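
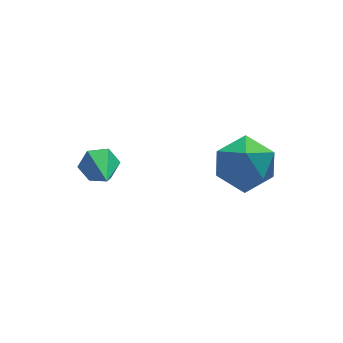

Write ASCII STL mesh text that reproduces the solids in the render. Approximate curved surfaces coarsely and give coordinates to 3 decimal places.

solid 
facet normal 0.121 0.909 -0.398
outer loop
vertex -2.949 4.246 -4.176
vertex -3.228 4.521 -3.633
vertex -2.566 4.423 -3.656
endloop
endfacet
facet normal 0.715 -0.625 -0.314
outer loop
vertex -2.949 4.246 -4.176
vertex -2.566 4.423 -3.656
vertex -3.412 3.139 -3.027
endloop
endfacet
facet normal 0.121 0.909 -0.398
outer loop
vertex -2.566 4.423 -3.656
vertex -3.228 4.521 -3.633
vertex -2.845 4.698 -3.112
endloop
endfacet
facet normal 0.799 -0.261 0.542
outer loop
vertex -2.566 4.423 -3.656
vertex -2.845 4.698 -3.112
vertex -3.412 3.139 -3.027
endloop
endfacet
facet normal 0.121 0.909 -0.398
outer loop
vertex -2.845 4.698 -3.112
vertex -3.228 4.521 -3.633
vertex -3.507 4.796 -3.089
endloop
endfacet
facet normal 0.041 0.040 0.998
outer loop
vertex -2.845 4.698 -3.112
vertex -3.507 4.796 -3.089
vertex -3.412 3.139 -3.027
endloop
endfacet
facet normal 0.121 0.909 -0.398
outer loop
vertex -3.507 4.796 -3.089
vertex -3.228 4.521 -3.633
vertex -3.891 4.619 -3.61
endloop
endfacet
facet normal -0.801 -0.024 0.598
outer loop
vertex -3.507 4.796 -3.089
vertex -3.891 4.619 -3.61
vertex -3.412 3.139 -3.027
endloop
endfacet
facet normal 0.121 0.909 -0.398
outer loop
vertex -3.891 4.619 -3.61
vertex -3.228 4.521 -3.633
vertex -3.611 4.344 -4.153
endloop
endfacet
facet normal -0.884 -0.388 -0.259
outer loop
vertex -3.891 4.619 -3.61
vertex -3.611 4.344 -4.153
vertex -3.412 3.139 -3.027
endloop
endfacet
facet normal 0.121 0.909 -0.398
outer loop
vertex -3.611 4.344 -4.153
vertex -3.228 4.521 -3.633
vertex -2.949 4.246 -4.176
endloop
endfacet
facet normal -0.127 -0.688 -0.714
outer loop
vertex -3.611 4.344 -4.153
vertex -2.949 4.246 -4.176
vertex -3.412 3.139 -3.027
endloop
endfacet
facet normal 0.394 0.017 0.919
outer loop
vertex 0.311 1.354 -0.267
vertex -0.061 0.41 -0.09
vertex 0.879 0.525 -0.495
endloop
endfacet
facet normal 0.784 0.408 0.468
outer loop
vertex 0.311 1.354 -0.267
vertex 0.879 0.525 -0.495
vertex 0.85 1.325 -1.144
endloop
endfacet
facet normal 0.361 0.913 0.192
outer loop
vertex 0.311 1.354 -0.267
vertex 0.85 1.325 -1.144
vertex -0.108 1.703 -1.141
endloop
endfacet
facet normal -0.290 0.833 0.472
outer loop
vertex 0.311 1.354 -0.267
vertex -0.108 1.703 -1.141
vertex -0.671 1.138 -0.49
endloop
endfacet
facet normal -0.271 0.279 0.921
outer loop
vertex 0.311 1.354 -0.267
vertex -0.671 1.138 -0.49
vertex -0.061 0.41 -0.09
endloop
endfacet
facet normal 0.998 -0.016 -0.064
outer loop
vertex 0.85 1.325 -1.144
vertex 0.879 0.525 -0.495
vertex 0.811 0.362 -1.51
endloop
endfacet
facet normal 0.366 -0.650 0.666
outer loop
vertex 0.879 0.525 -0.495
vertex -0.061 0.41 -0.09
vertex 0.248 -0.203 -0.859
endloop
endfacet
facet normal -0.708 -0.226 0.669
outer loop
vertex -0.061 0.41 -0.09
vertex -0.671 1.138 -0.49
vertex -0.71 0.175 -0.856
endloop
endfacet
facet normal -0.740 0.670 -0.058
outer loop
vertex -0.671 1.138 -0.49
vertex -0.108 1.703 -1.141
vertex -0.739 0.975 -1.505
endloop
endfacet
facet normal 0.314 0.800 -0.511
outer loop
vertex -0.108 1.703 -1.141
vertex 0.85 1.325 -1.144
vertex 0.201 1.09 -1.91
endloop
endfacet
facet normal 0.290 -0.833 -0.472
outer loop
vertex -0.171 0.146 -1.733
vertex 0.811 0.362 -1.51
vertex 0.248 -0.203 -0.859
endloop
endfacet
facet normal -0.361 -0.913 -0.192
outer loop
vertex -0.171 0.146 -1.733
vertex 0.248 -0.203 -0.859
vertex -0.71 0.175 -0.856
endloop
endfacet
facet normal -0.784 -0.408 -0.468
outer loop
vertex -0.171 0.146 -1.733
vertex -0.71 0.175 -0.856
vertex -0.739 0.975 -1.505
endloop
endfacet
facet normal -0.394 -0.017 -0.919
outer loop
vertex -0.171 0.146 -1.733
vertex -0.739 0.975 -1.505
vertex 0.201 1.09 -1.91
endloop
endfacet
facet normal 0.271 -0.279 -0.921
outer loop
vertex -0.171 0.146 -1.733
vertex 0.201 1.09 -1.91
vertex 0.811 0.362 -1.51
endloop
endfacet
facet normal 0.740 -0.670 0.058
outer loop
vertex 0.248 -0.203 -0.859
vertex 0.811 0.362 -1.51
vertex 0.879 0.525 -0.495
endloop
endfacet
facet normal -0.314 -0.800 0.511
outer loop
vertex -0.71 0.175 -0.856
vertex 0.248 -0.203 -0.859
vertex -0.061 0.41 -0.09
endloop
endfacet
facet normal -0.998 0.016 0.064
outer loop
vertex -0.739 0.975 -1.505
vertex -0.71 0.175 -0.856
vertex -0.671 1.138 -0.49
endloop
endfacet
facet normal -0.366 0.650 -0.666
outer loop
vertex 0.201 1.09 -1.91
vertex -0.739 0.975 -1.505
vertex -0.108 1.703 -1.141
endloop
endfacet
facet normal 0.708 0.226 -0.669
outer loop
vertex 0.811 0.362 -1.51
vertex 0.201 1.09 -1.91
vertex 0.85 1.325 -1.144
endloop
endfacet

endsolid


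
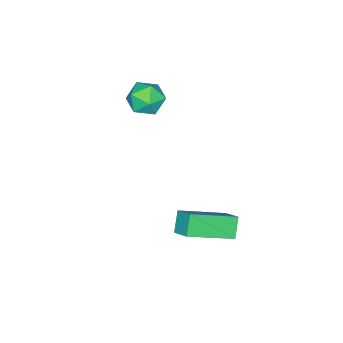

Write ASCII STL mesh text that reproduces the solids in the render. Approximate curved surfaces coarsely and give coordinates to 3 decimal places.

solid 
facet normal 0.046 0.747 0.663
outer loop
vertex 0.663 -1.039 2.849
vertex 0.852 -1.603 3.472
vertex 1.485 -1.237 3.015
endloop
endfacet
facet normal 0.232 0.973 0.012
outer loop
vertex 0.663 -1.039 2.849
vertex 1.485 -1.237 3.015
vertex 1.216 -1.163 2.199
endloop
endfacet
facet normal -0.314 0.847 -0.429
outer loop
vertex 0.663 -1.039 2.849
vertex 1.216 -1.163 2.199
vertex 0.417 -1.483 2.152
endloop
endfacet
facet normal -0.838 0.544 -0.051
outer loop
vertex 0.663 -1.039 2.849
vertex 0.417 -1.483 2.152
vertex 0.192 -1.756 2.939
endloop
endfacet
facet normal -0.615 0.482 0.623
outer loop
vertex 0.663 -1.039 2.849
vertex 0.192 -1.756 2.939
vertex 0.852 -1.603 3.472
endloop
endfacet
facet normal 0.787 0.581 -0.207
outer loop
vertex 1.216 -1.163 2.199
vertex 1.485 -1.237 3.015
vertex 1.748 -1.804 2.421
endloop
endfacet
facet normal 0.486 0.217 0.847
outer loop
vertex 1.485 -1.237 3.015
vertex 0.852 -1.603 3.472
vertex 1.523 -2.077 3.208
endloop
endfacet
facet normal -0.584 -0.213 0.784
outer loop
vertex 0.852 -1.603 3.472
vertex 0.192 -1.756 2.939
vertex 0.724 -2.397 3.161
endloop
endfacet
facet normal -0.944 -0.114 -0.309
outer loop
vertex 0.192 -1.756 2.939
vertex 0.417 -1.483 2.152
vertex 0.455 -2.323 2.345
endloop
endfacet
facet normal -0.097 0.376 -0.921
outer loop
vertex 0.417 -1.483 2.152
vertex 1.216 -1.163 2.199
vertex 1.088 -1.957 1.888
endloop
endfacet
facet normal 0.838 -0.544 0.051
outer loop
vertex 1.277 -2.521 2.511
vertex 1.748 -1.804 2.421
vertex 1.523 -2.077 3.208
endloop
endfacet
facet normal 0.314 -0.847 0.429
outer loop
vertex 1.277 -2.521 2.511
vertex 1.523 -2.077 3.208
vertex 0.724 -2.397 3.161
endloop
endfacet
facet normal -0.232 -0.973 -0.012
outer loop
vertex 1.277 -2.521 2.511
vertex 0.724 -2.397 3.161
vertex 0.455 -2.323 2.345
endloop
endfacet
facet normal -0.046 -0.747 -0.663
outer loop
vertex 1.277 -2.521 2.511
vertex 0.455 -2.323 2.345
vertex 1.088 -1.957 1.888
endloop
endfacet
facet normal 0.615 -0.482 -0.623
outer loop
vertex 1.277 -2.521 2.511
vertex 1.088 -1.957 1.888
vertex 1.748 -1.804 2.421
endloop
endfacet
facet normal 0.944 0.114 0.309
outer loop
vertex 1.523 -2.077 3.208
vertex 1.748 -1.804 2.421
vertex 1.485 -1.237 3.015
endloop
endfacet
facet normal 0.097 -0.376 0.921
outer loop
vertex 0.724 -2.397 3.161
vertex 1.523 -2.077 3.208
vertex 0.852 -1.603 3.472
endloop
endfacet
facet normal -0.787 -0.581 0.207
outer loop
vertex 0.455 -2.323 2.345
vertex 0.724 -2.397 3.161
vertex 0.192 -1.756 2.939
endloop
endfacet
facet normal -0.486 -0.217 -0.847
outer loop
vertex 1.088 -1.957 1.888
vertex 0.455 -2.323 2.345
vertex 0.417 -1.483 2.152
endloop
endfacet
facet normal 0.584 0.213 -0.784
outer loop
vertex 1.748 -1.804 2.421
vertex 1.088 -1.957 1.888
vertex 1.216 -1.163 2.199
endloop
endfacet
facet normal -0.616 -0.270 0.740
outer loop
vertex 4.084 2.457 0.475
vertex 2.532 3.608 -0.397
vertex 3.81 1.71 -0.025
endloop
endfacet
facet normal 0.732 -0.544 0.411
outer loop
vertex 4.408 1.972 -0.743
vertex 4.084 2.457 0.475
vertex 3.81 1.71 -0.025
endloop
endfacet
facet normal -0.616 -0.270 0.740
outer loop
vertex 3.81 1.71 -0.025
vertex 2.532 3.608 -0.397
vertex 2.259 2.861 -0.897
endloop
endfacet
facet normal -0.291 -0.795 -0.532
outer loop
vertex 2.259 2.861 -0.897
vertex 4.408 1.972 -0.743
vertex 3.81 1.71 -0.025
endloop
endfacet
facet normal 0.291 0.795 0.532
outer loop
vertex 4.084 2.457 0.475
vertex 3.13 3.87 -1.115
vertex 2.532 3.608 -0.397
endloop
endfacet
facet normal 0.732 -0.543 0.411
outer loop
vertex 4.681 2.719 -0.243
vertex 4.084 2.457 0.475
vertex 4.408 1.972 -0.743
endloop
endfacet
facet normal 0.291 0.795 0.532
outer loop
vertex 4.681 2.719 -0.243
vertex 3.13 3.87 -1.115
vertex 4.084 2.457 0.475
endloop
endfacet
facet normal -0.732 0.543 -0.412
outer loop
vertex 2.532 3.608 -0.397
vertex 3.13 3.87 -1.115
vertex 2.259 2.861 -0.897
endloop
endfacet
facet normal -0.291 -0.795 -0.532
outer loop
vertex 2.856 3.123 -1.615
vertex 4.408 1.972 -0.743
vertex 2.259 2.861 -0.897
endloop
endfacet
facet normal -0.732 0.543 -0.411
outer loop
vertex 2.259 2.861 -0.897
vertex 3.13 3.87 -1.115
vertex 2.856 3.123 -1.615
endloop
endfacet
facet normal 0.616 0.270 -0.740
outer loop
vertex 2.856 3.123 -1.615
vertex 4.681 2.719 -0.243
vertex 4.408 1.972 -0.743
endloop
endfacet
facet normal 0.616 0.269 -0.740
outer loop
vertex 3.13 3.87 -1.115
vertex 4.681 2.719 -0.243
vertex 2.856 3.123 -1.615
endloop
endfacet

endsolid


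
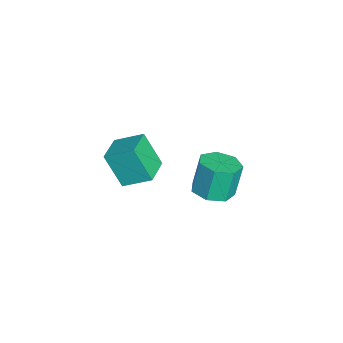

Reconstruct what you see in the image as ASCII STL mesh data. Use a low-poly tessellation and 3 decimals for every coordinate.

solid 
facet normal 0.216 -0.196 -0.956
outer loop
vertex -1.035 1.014 -0.949
vertex -1.897 1.262 -1.195
vertex -1.136 1.794 -1.132
endloop
endfacet
facet normal 0.968 0.169 0.184
outer loop
vertex -1.035 1.014 -0.949
vertex -1.136 1.794 -1.132
vertex -1.381 1.33 0.581
endloop
endfacet
facet normal 0.968 0.170 0.185
outer loop
vertex -1.381 1.33 0.581
vertex -1.136 1.794 -1.132
vertex -1.483 2.109 0.398
endloop
endfacet
facet normal -0.216 0.196 0.956
outer loop
vertex -1.381 1.33 0.581
vertex -1.483 2.109 0.398
vertex -2.243 1.578 0.335
endloop
endfacet
facet normal 0.217 -0.197 -0.956
outer loop
vertex -1.136 1.794 -1.132
vertex -1.897 1.262 -1.195
vertex -1.81 2.173 -1.363
endloop
endfacet
facet normal 0.505 0.861 -0.063
outer loop
vertex -1.136 1.794 -1.132
vertex -1.81 2.173 -1.363
vertex -1.483 2.109 0.398
endloop
endfacet
facet normal 0.505 0.861 -0.063
outer loop
vertex -1.483 2.109 0.398
vertex -1.81 2.173 -1.363
vertex -2.157 2.488 0.167
endloop
endfacet
facet normal -0.217 0.197 0.956
outer loop
vertex -1.483 2.109 0.398
vertex -2.157 2.488 0.167
vertex -2.243 1.578 0.335
endloop
endfacet
facet normal 0.216 -0.197 -0.956
outer loop
vertex -1.81 2.173 -1.363
vertex -1.897 1.262 -1.195
vertex -2.549 1.866 -1.467
endloop
endfacet
facet normal -0.338 0.904 -0.263
outer loop
vertex -1.81 2.173 -1.363
vertex -2.549 1.866 -1.467
vertex -2.157 2.488 0.167
endloop
endfacet
facet normal -0.337 0.904 -0.263
outer loop
vertex -2.157 2.488 0.167
vertex -2.549 1.866 -1.467
vertex -2.896 2.182 0.063
endloop
endfacet
facet normal -0.216 0.197 0.956
outer loop
vertex -2.157 2.488 0.167
vertex -2.896 2.182 0.063
vertex -2.243 1.578 0.335
endloop
endfacet
facet normal 0.216 -0.197 -0.956
outer loop
vertex -2.549 1.866 -1.467
vertex -1.897 1.262 -1.195
vertex -2.797 1.105 -1.366
endloop
endfacet
facet normal -0.927 0.267 -0.265
outer loop
vertex -2.549 1.866 -1.467
vertex -2.797 1.105 -1.366
vertex -2.896 2.182 0.063
endloop
endfacet
facet normal -0.927 0.267 -0.265
outer loop
vertex -2.896 2.182 0.063
vertex -2.797 1.105 -1.366
vertex -3.144 1.42 0.163
endloop
endfacet
facet normal -0.217 0.196 0.956
outer loop
vertex -2.896 2.182 0.063
vertex -3.144 1.42 0.163
vertex -2.243 1.578 0.335
endloop
endfacet
facet normal 0.216 -0.197 -0.956
outer loop
vertex -2.797 1.105 -1.366
vertex -1.897 1.262 -1.195
vertex -2.367 0.462 -1.136
endloop
endfacet
facet normal -0.818 -0.571 -0.068
outer loop
vertex -2.797 1.105 -1.366
vertex -2.367 0.462 -1.136
vertex -3.144 1.42 0.163
endloop
endfacet
facet normal -0.818 -0.572 -0.067
outer loop
vertex -3.144 1.42 0.163
vertex -2.367 0.462 -1.136
vertex -2.713 0.777 0.393
endloop
endfacet
facet normal -0.217 0.197 0.956
outer loop
vertex -3.144 1.42 0.163
vertex -2.713 0.777 0.393
vertex -2.243 1.578 0.335
endloop
endfacet
facet normal 0.217 -0.198 -0.956
outer loop
vertex -2.367 0.462 -1.136
vertex -1.897 1.262 -1.195
vertex -1.583 0.422 -0.95
endloop
endfacet
facet normal -0.093 -0.979 0.181
outer loop
vertex -2.367 0.462 -1.136
vertex -1.583 0.422 -0.95
vertex -2.713 0.777 0.393
endloop
endfacet
facet normal -0.093 -0.979 0.181
outer loop
vertex -2.713 0.777 0.393
vertex -1.583 0.422 -0.95
vertex -1.929 0.737 0.579
endloop
endfacet
facet normal -0.217 0.196 0.956
outer loop
vertex -2.713 0.777 0.393
vertex -1.929 0.737 0.579
vertex -2.243 1.578 0.335
endloop
endfacet
facet normal 0.216 -0.198 -0.956
outer loop
vertex -1.583 0.422 -0.95
vertex -1.897 1.262 -1.195
vertex -1.035 1.014 -0.949
endloop
endfacet
facet normal 0.701 -0.650 0.293
outer loop
vertex -1.583 0.422 -0.95
vertex -1.035 1.014 -0.949
vertex -1.929 0.737 0.579
endloop
endfacet
facet normal 0.702 -0.649 0.293
outer loop
vertex -1.929 0.737 0.579
vertex -1.035 1.014 -0.949
vertex -1.381 1.33 0.581
endloop
endfacet
facet normal -0.216 0.197 0.956
outer loop
vertex -1.929 0.737 0.579
vertex -1.381 1.33 0.581
vertex -2.243 1.578 0.335
endloop
endfacet
facet normal -0.955 0.258 -0.149
outer loop
vertex 0.335 -2.516 4.262
vertex 0.545 -1.38 4.879
vertex 0.744 -1.822 2.845
endloop
endfacet
facet normal -0.161 -0.867 -0.471
outer loop
vertex 1.995 -2.16 3.041
vertex 0.335 -2.516 4.262
vertex 0.744 -1.822 2.845
endloop
endfacet
facet normal -0.954 0.259 -0.150
outer loop
vertex 0.744 -1.822 2.845
vertex 0.545 -1.38 4.879
vertex 0.955 -0.686 3.463
endloop
endfacet
facet normal 0.251 0.426 -0.869
outer loop
vertex 0.955 -0.686 3.463
vertex 1.995 -2.16 3.041
vertex 0.744 -1.822 2.845
endloop
endfacet
facet normal -0.251 -0.426 0.869
outer loop
vertex 0.335 -2.516 4.262
vertex 1.796 -1.718 5.075
vertex 0.545 -1.38 4.879
endloop
endfacet
facet normal -0.161 -0.867 -0.472
outer loop
vertex 1.585 -2.854 4.457
vertex 0.335 -2.516 4.262
vertex 1.995 -2.16 3.041
endloop
endfacet
facet normal -0.251 -0.426 0.869
outer loop
vertex 1.585 -2.854 4.457
vertex 1.796 -1.718 5.075
vertex 0.335 -2.516 4.262
endloop
endfacet
facet normal 0.160 0.867 0.471
outer loop
vertex 0.545 -1.38 4.879
vertex 1.796 -1.718 5.075
vertex 0.955 -0.686 3.463
endloop
endfacet
facet normal 0.251 0.426 -0.869
outer loop
vertex 2.205 -1.024 3.658
vertex 1.995 -2.16 3.041
vertex 0.955 -0.686 3.463
endloop
endfacet
facet normal 0.161 0.867 0.471
outer loop
vertex 0.955 -0.686 3.463
vertex 1.796 -1.718 5.075
vertex 2.205 -1.024 3.658
endloop
endfacet
facet normal 0.954 -0.258 0.150
outer loop
vertex 2.205 -1.024 3.658
vertex 1.585 -2.854 4.457
vertex 1.995 -2.16 3.041
endloop
endfacet
facet normal 0.954 -0.258 0.149
outer loop
vertex 1.796 -1.718 5.075
vertex 1.585 -2.854 4.457
vertex 2.205 -1.024 3.658
endloop
endfacet

endsolid


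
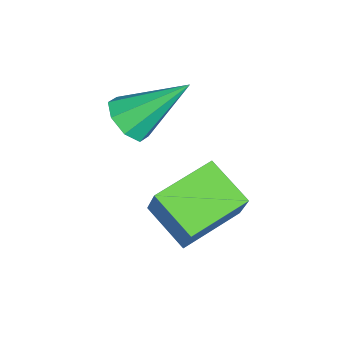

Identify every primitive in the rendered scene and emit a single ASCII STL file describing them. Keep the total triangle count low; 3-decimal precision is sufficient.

solid 
facet normal -0.565 -0.690 0.452
outer loop
vertex 2.252 -3.587 1.779
vertex 1.073 -2.397 2.121
vertex 1.655 -3.849 0.632
endloop
endfacet
facet normal 0.689 -0.696 -0.200
outer loop
vertex 2.447 -2.883 -0.001
vertex 2.252 -3.587 1.779
vertex 1.655 -3.849 0.632
endloop
endfacet
facet normal -0.565 -0.690 0.452
outer loop
vertex 1.655 -3.849 0.632
vertex 1.073 -2.397 2.121
vertex 0.476 -2.659 0.974
endloop
endfacet
facet normal -0.453 -0.199 -0.869
outer loop
vertex 0.476 -2.659 0.974
vertex 2.447 -2.883 -0.001
vertex 1.655 -3.849 0.632
endloop
endfacet
facet normal 0.453 0.199 0.869
outer loop
vertex 2.252 -3.587 1.779
vertex 1.865 -1.431 1.488
vertex 1.073 -2.397 2.121
endloop
endfacet
facet normal 0.689 -0.696 -0.200
outer loop
vertex 3.044 -2.621 1.146
vertex 2.252 -3.587 1.779
vertex 2.447 -2.883 -0.001
endloop
endfacet
facet normal 0.453 0.199 0.869
outer loop
vertex 3.044 -2.621 1.146
vertex 1.865 -1.431 1.488
vertex 2.252 -3.587 1.779
endloop
endfacet
facet normal -0.689 0.696 0.200
outer loop
vertex 1.073 -2.397 2.121
vertex 1.865 -1.431 1.488
vertex 0.476 -2.659 0.974
endloop
endfacet
facet normal -0.453 -0.199 -0.869
outer loop
vertex 1.268 -1.693 0.341
vertex 2.447 -2.883 -0.001
vertex 0.476 -2.659 0.974
endloop
endfacet
facet normal -0.689 0.696 0.200
outer loop
vertex 0.476 -2.659 0.974
vertex 1.865 -1.431 1.488
vertex 1.268 -1.693 0.341
endloop
endfacet
facet normal 0.565 0.690 -0.452
outer loop
vertex 1.268 -1.693 0.341
vertex 3.044 -2.621 1.146
vertex 2.447 -2.883 -0.001
endloop
endfacet
facet normal 0.565 0.690 -0.452
outer loop
vertex 1.865 -1.431 1.488
vertex 3.044 -2.621 1.146
vertex 1.268 -1.693 0.341
endloop
endfacet
facet normal 0.126 -0.739 -0.662
outer loop
vertex 0.954 -4.485 2.743
vertex 0.233 -4.51 2.634
vertex 0.788 -4.145 2.332
endloop
endfacet
facet normal 0.853 0.515 0.081
outer loop
vertex 0.954 -4.485 2.743
vertex 0.788 -4.145 2.332
vertex -0.013 -3.07 3.926
endloop
endfacet
facet normal 0.126 -0.739 -0.662
outer loop
vertex 0.788 -4.145 2.332
vertex 0.233 -4.51 2.634
vertex 0.297 -4.019 2.098
endloop
endfacet
facet normal 0.393 0.842 -0.370
outer loop
vertex 0.788 -4.145 2.332
vertex 0.297 -4.019 2.098
vertex -0.013 -3.07 3.926
endloop
endfacet
facet normal 0.126 -0.739 -0.662
outer loop
vertex 0.297 -4.019 2.098
vertex 0.233 -4.51 2.634
vertex -0.232 -4.181 2.178
endloop
endfacet
facet normal -0.322 0.817 -0.479
outer loop
vertex 0.297 -4.019 2.098
vertex -0.232 -4.181 2.178
vertex -0.013 -3.07 3.926
endloop
endfacet
facet normal 0.125 -0.739 -0.661
outer loop
vertex -0.232 -4.181 2.178
vertex 0.233 -4.51 2.634
vertex -0.489 -4.535 2.525
endloop
endfacet
facet normal -0.872 0.456 -0.181
outer loop
vertex -0.232 -4.181 2.178
vertex -0.489 -4.535 2.525
vertex -0.013 -3.07 3.926
endloop
endfacet
facet normal 0.126 -0.738 -0.663
outer loop
vertex -0.489 -4.535 2.525
vertex 0.233 -4.51 2.634
vertex -0.322 -4.876 2.936
endloop
endfacet
facet normal -0.935 -0.033 0.352
outer loop
vertex -0.489 -4.535 2.525
vertex -0.322 -4.876 2.936
vertex -0.013 -3.07 3.926
endloop
endfacet
facet normal 0.126 -0.738 -0.663
outer loop
vertex -0.322 -4.876 2.936
vertex 0.233 -4.51 2.634
vertex 0.169 -5.002 3.17
endloop
endfacet
facet normal -0.475 -0.359 0.803
outer loop
vertex -0.322 -4.876 2.936
vertex 0.169 -5.002 3.17
vertex -0.013 -3.07 3.926
endloop
endfacet
facet normal 0.127 -0.738 -0.662
outer loop
vertex 0.169 -5.002 3.17
vertex 0.233 -4.51 2.634
vertex 0.698 -4.84 3.091
endloop
endfacet
facet normal 0.239 -0.334 0.912
outer loop
vertex 0.169 -5.002 3.17
vertex 0.698 -4.84 3.091
vertex -0.013 -3.07 3.926
endloop
endfacet
facet normal 0.126 -0.739 -0.662
outer loop
vertex 0.698 -4.84 3.091
vertex 0.233 -4.51 2.634
vertex 0.954 -4.485 2.743
endloop
endfacet
facet normal 0.791 0.029 0.611
outer loop
vertex 0.698 -4.84 3.091
vertex 0.954 -4.485 2.743
vertex -0.013 -3.07 3.926
endloop
endfacet

endsolid


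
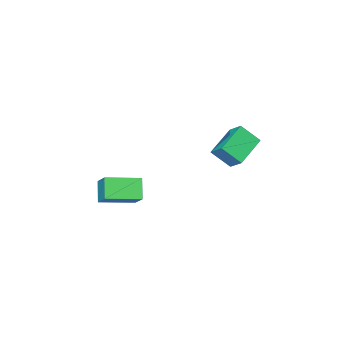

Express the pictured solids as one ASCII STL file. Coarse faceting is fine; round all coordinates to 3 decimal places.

solid 
facet normal -0.451 0.577 -0.681
outer loop
vertex -3.558 4.348 1.786
vertex -1.678 4.871 0.984
vertex -3.619 3.414 1.035
endloop
endfacet
facet normal -0.891 -0.248 0.381
outer loop
vertex -2.942 2.549 2.056
vertex -3.558 4.348 1.786
vertex -3.619 3.414 1.035
endloop
endfacet
facet normal -0.451 0.577 -0.681
outer loop
vertex -3.619 3.414 1.035
vertex -1.678 4.871 0.984
vertex -1.739 3.937 0.233
endloop
endfacet
facet normal -0.050 -0.778 -0.626
outer loop
vertex -1.739 3.937 0.233
vertex -2.942 2.549 2.056
vertex -3.619 3.414 1.035
endloop
endfacet
facet normal 0.050 0.778 0.626
outer loop
vertex -3.558 4.348 1.786
vertex -1.001 4.006 2.005
vertex -1.678 4.871 0.984
endloop
endfacet
facet normal -0.891 -0.248 0.381
outer loop
vertex -2.881 3.483 2.807
vertex -3.558 4.348 1.786
vertex -2.942 2.549 2.056
endloop
endfacet
facet normal 0.050 0.778 0.626
outer loop
vertex -2.881 3.483 2.807
vertex -1.001 4.006 2.005
vertex -3.558 4.348 1.786
endloop
endfacet
facet normal 0.891 0.248 -0.381
outer loop
vertex -1.678 4.871 0.984
vertex -1.001 4.006 2.005
vertex -1.739 3.937 0.233
endloop
endfacet
facet normal -0.050 -0.778 -0.626
outer loop
vertex -1.062 3.072 1.254
vertex -2.942 2.549 2.056
vertex -1.739 3.937 0.233
endloop
endfacet
facet normal 0.891 0.248 -0.381
outer loop
vertex -1.739 3.937 0.233
vertex -1.001 4.006 2.005
vertex -1.062 3.072 1.254
endloop
endfacet
facet normal 0.451 -0.577 0.681
outer loop
vertex -1.062 3.072 1.254
vertex -2.881 3.483 2.807
vertex -2.942 2.549 2.056
endloop
endfacet
facet normal 0.451 -0.577 0.681
outer loop
vertex -1.001 4.006 2.005
vertex -2.881 3.483 2.807
vertex -1.062 3.072 1.254
endloop
endfacet
facet normal -0.867 0.474 -0.154
outer loop
vertex 3.04 2.193 0.473
vertex 3.623 2.916 -0.588
vertex 2.599 1.055 -0.547
endloop
endfacet
facet normal -0.414 -0.514 0.752
outer loop
vertex 4.377 0.084 -0.232
vertex 3.04 2.193 0.473
vertex 2.599 1.055 -0.547
endloop
endfacet
facet normal -0.867 0.474 -0.153
outer loop
vertex 2.599 1.055 -0.547
vertex 3.623 2.916 -0.588
vertex 3.182 1.779 -1.607
endloop
endfacet
facet normal -0.277 -0.716 -0.641
outer loop
vertex 3.182 1.779 -1.607
vertex 4.377 0.084 -0.232
vertex 2.599 1.055 -0.547
endloop
endfacet
facet normal 0.278 0.716 0.640
outer loop
vertex 3.04 2.193 0.473
vertex 5.401 1.945 -0.273
vertex 3.623 2.916 -0.588
endloop
endfacet
facet normal -0.413 -0.513 0.752
outer loop
vertex 4.818 1.221 0.787
vertex 3.04 2.193 0.473
vertex 4.377 0.084 -0.232
endloop
endfacet
facet normal 0.278 0.715 0.641
outer loop
vertex 4.818 1.221 0.787
vertex 5.401 1.945 -0.273
vertex 3.04 2.193 0.473
endloop
endfacet
facet normal 0.414 0.513 -0.752
outer loop
vertex 3.623 2.916 -0.588
vertex 5.401 1.945 -0.273
vertex 3.182 1.779 -1.607
endloop
endfacet
facet normal -0.278 -0.716 -0.641
outer loop
vertex 4.96 0.807 -1.293
vertex 4.377 0.084 -0.232
vertex 3.182 1.779 -1.607
endloop
endfacet
facet normal 0.414 0.514 -0.752
outer loop
vertex 3.182 1.779 -1.607
vertex 5.401 1.945 -0.273
vertex 4.96 0.807 -1.293
endloop
endfacet
facet normal 0.867 -0.474 0.154
outer loop
vertex 4.96 0.807 -1.293
vertex 4.818 1.221 0.787
vertex 4.377 0.084 -0.232
endloop
endfacet
facet normal 0.867 -0.474 0.153
outer loop
vertex 5.401 1.945 -0.273
vertex 4.818 1.221 0.787
vertex 4.96 0.807 -1.293
endloop
endfacet

endsolid


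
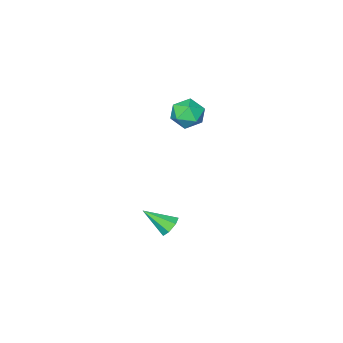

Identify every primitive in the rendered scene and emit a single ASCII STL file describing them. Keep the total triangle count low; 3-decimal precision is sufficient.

solid 
facet normal -0.535 0.619 -0.574
outer loop
vertex 3.365 1.099 -4.717
vertex 3.122 1.412 -4.153
vertex 3.687 1.562 -4.518
endloop
endfacet
facet normal 0.792 -0.331 -0.512
outer loop
vertex 3.365 1.099 -4.717
vertex 3.687 1.562 -4.518
vertex 4.058 0.328 -3.147
endloop
endfacet
facet normal -0.536 0.619 -0.575
outer loop
vertex 3.687 1.562 -4.518
vertex 3.122 1.412 -4.153
vertex 3.583 1.913 -4.043
endloop
endfacet
facet normal 0.958 0.286 -0.002
outer loop
vertex 3.687 1.562 -4.518
vertex 3.583 1.913 -4.043
vertex 4.058 0.328 -3.147
endloop
endfacet
facet normal -0.535 0.619 -0.575
outer loop
vertex 3.583 1.913 -4.043
vertex 3.122 1.412 -4.153
vertex 3.131 1.886 -3.651
endloop
endfacet
facet normal 0.537 0.531 0.655
outer loop
vertex 3.583 1.913 -4.043
vertex 3.131 1.886 -3.651
vertex 4.058 0.328 -3.147
endloop
endfacet
facet normal -0.535 0.619 -0.575
outer loop
vertex 3.131 1.886 -3.651
vertex 3.122 1.412 -4.153
vertex 2.672 1.502 -3.637
endloop
endfacet
facet normal -0.154 0.220 0.963
outer loop
vertex 3.131 1.886 -3.651
vertex 2.672 1.502 -3.637
vertex 4.058 0.328 -3.147
endloop
endfacet
facet normal -0.535 0.619 -0.575
outer loop
vertex 2.672 1.502 -3.637
vertex 3.122 1.412 -4.153
vertex 2.551 1.05 -4.011
endloop
endfacet
facet normal -0.594 -0.413 0.691
outer loop
vertex 2.672 1.502 -3.637
vertex 2.551 1.05 -4.011
vertex 4.058 0.328 -3.147
endloop
endfacet
facet normal -0.535 0.619 -0.574
outer loop
vertex 2.551 1.05 -4.011
vertex 3.122 1.412 -4.153
vertex 2.86 0.871 -4.492
endloop
endfacet
facet normal -0.451 -0.891 0.042
outer loop
vertex 2.551 1.05 -4.011
vertex 2.86 0.871 -4.492
vertex 4.058 0.328 -3.147
endloop
endfacet
facet normal -0.535 0.619 -0.574
outer loop
vertex 2.86 0.871 -4.492
vertex 3.122 1.412 -4.153
vertex 3.365 1.099 -4.717
endloop
endfacet
facet normal 0.166 -0.854 -0.493
outer loop
vertex 2.86 0.871 -4.492
vertex 3.365 1.099 -4.717
vertex 4.058 0.328 -3.147
endloop
endfacet
facet normal -0.889 -0.035 0.457
outer loop
vertex 0.45 0.749 3.32
vertex 0.22 -0.079 2.81
vertex 0.678 -0.149 3.695
endloop
endfacet
facet normal -0.398 0.266 0.878
outer loop
vertex 0.45 0.749 3.32
vertex 0.678 -0.149 3.695
vertex 1.333 0.603 3.764
endloop
endfacet
facet normal -0.132 0.834 0.536
outer loop
vertex 0.45 0.749 3.32
vertex 1.333 0.603 3.764
vertex 1.279 1.137 2.921
endloop
endfacet
facet normal -0.459 0.883 -0.096
outer loop
vertex 0.45 0.749 3.32
vertex 1.279 1.137 2.921
vertex 0.591 0.715 2.332
endloop
endfacet
facet normal -0.927 0.346 -0.144
outer loop
vertex 0.45 0.749 3.32
vertex 0.591 0.715 2.332
vertex 0.22 -0.079 2.81
endloop
endfacet
facet normal 0.132 -0.204 0.970
outer loop
vertex 1.333 0.603 3.764
vertex 0.678 -0.149 3.695
vertex 1.649 -0.315 3.528
endloop
endfacet
facet normal -0.663 -0.690 0.289
outer loop
vertex 0.678 -0.149 3.695
vertex 0.22 -0.079 2.81
vertex 0.961 -0.737 2.939
endloop
endfacet
facet normal -0.725 -0.074 -0.685
outer loop
vertex 0.22 -0.079 2.81
vertex 0.591 0.715 2.332
vertex 0.907 -0.203 2.096
endloop
endfacet
facet normal 0.032 0.795 -0.606
outer loop
vertex 0.591 0.715 2.332
vertex 1.279 1.137 2.921
vertex 1.562 0.549 2.165
endloop
endfacet
facet normal 0.562 0.715 0.417
outer loop
vertex 1.279 1.137 2.921
vertex 1.333 0.603 3.764
vertex 2.02 0.479 3.05
endloop
endfacet
facet normal 0.459 -0.883 0.096
outer loop
vertex 1.79 -0.349 2.54
vertex 1.649 -0.315 3.528
vertex 0.961 -0.737 2.939
endloop
endfacet
facet normal 0.132 -0.834 -0.536
outer loop
vertex 1.79 -0.349 2.54
vertex 0.961 -0.737 2.939
vertex 0.907 -0.203 2.096
endloop
endfacet
facet normal 0.398 -0.266 -0.878
outer loop
vertex 1.79 -0.349 2.54
vertex 0.907 -0.203 2.096
vertex 1.562 0.549 2.165
endloop
endfacet
facet normal 0.889 0.035 -0.457
outer loop
vertex 1.79 -0.349 2.54
vertex 1.562 0.549 2.165
vertex 2.02 0.479 3.05
endloop
endfacet
facet normal 0.927 -0.346 0.144
outer loop
vertex 1.79 -0.349 2.54
vertex 2.02 0.479 3.05
vertex 1.649 -0.315 3.528
endloop
endfacet
facet normal -0.032 -0.795 0.606
outer loop
vertex 0.961 -0.737 2.939
vertex 1.649 -0.315 3.528
vertex 0.678 -0.149 3.695
endloop
endfacet
facet normal -0.562 -0.715 -0.417
outer loop
vertex 0.907 -0.203 2.096
vertex 0.961 -0.737 2.939
vertex 0.22 -0.079 2.81
endloop
endfacet
facet normal -0.132 0.204 -0.970
outer loop
vertex 1.562 0.549 2.165
vertex 0.907 -0.203 2.096
vertex 0.591 0.715 2.332
endloop
endfacet
facet normal 0.663 0.690 -0.289
outer loop
vertex 2.02 0.479 3.05
vertex 1.562 0.549 2.165
vertex 1.279 1.137 2.921
endloop
endfacet
facet normal 0.725 0.074 0.685
outer loop
vertex 1.649 -0.315 3.528
vertex 2.02 0.479 3.05
vertex 1.333 0.603 3.764
endloop
endfacet

endsolid


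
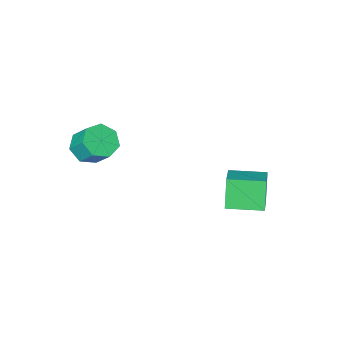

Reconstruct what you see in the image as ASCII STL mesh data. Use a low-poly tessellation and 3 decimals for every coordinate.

solid 
facet normal 0.102 -0.663 -0.741
outer loop
vertex 3.55 -2.649 0.673
vertex 3.109 -1.978 0.012
vertex 4.116 -2.088 0.249
endloop
endfacet
facet normal 0.772 -0.417 0.479
outer loop
vertex 3.55 -2.649 0.673
vertex 4.116 -2.088 0.249
vertex 3.391 -1.614 1.829
endloop
endfacet
facet normal 0.772 -0.417 0.479
outer loop
vertex 3.391 -1.614 1.829
vertex 4.116 -2.088 0.249
vertex 3.957 -1.053 1.405
endloop
endfacet
facet normal -0.102 0.663 0.742
outer loop
vertex 3.391 -1.614 1.829
vertex 3.957 -1.053 1.405
vertex 2.951 -0.942 1.168
endloop
endfacet
facet normal 0.102 -0.664 -0.741
outer loop
vertex 4.116 -2.088 0.249
vertex 3.109 -1.978 0.012
vertex 3.924 -1.445 -0.354
endloop
endfacet
facet normal 0.972 0.226 -0.069
outer loop
vertex 4.116 -2.088 0.249
vertex 3.924 -1.445 -0.354
vertex 3.957 -1.053 1.405
endloop
endfacet
facet normal 0.972 0.224 -0.068
outer loop
vertex 3.957 -1.053 1.405
vertex 3.924 -1.445 -0.354
vertex 3.766 -0.409 0.802
endloop
endfacet
facet normal -0.101 0.664 0.741
outer loop
vertex 3.957 -1.053 1.405
vertex 3.766 -0.409 0.802
vertex 2.951 -0.942 1.168
endloop
endfacet
facet normal 0.101 -0.663 -0.741
outer loop
vertex 3.924 -1.445 -0.354
vertex 3.109 -1.978 0.012
vertex 3.119 -1.202 -0.681
endloop
endfacet
facet normal 0.440 0.698 -0.565
outer loop
vertex 3.924 -1.445 -0.354
vertex 3.119 -1.202 -0.681
vertex 3.766 -0.409 0.802
endloop
endfacet
facet normal 0.439 0.699 -0.565
outer loop
vertex 3.766 -0.409 0.802
vertex 3.119 -1.202 -0.681
vertex 2.96 -0.167 0.475
endloop
endfacet
facet normal -0.101 0.664 0.741
outer loop
vertex 3.766 -0.409 0.802
vertex 2.96 -0.167 0.475
vertex 2.951 -0.942 1.168
endloop
endfacet
facet normal 0.102 -0.663 -0.741
outer loop
vertex 3.119 -1.202 -0.681
vertex 3.109 -1.978 0.012
vertex 2.306 -1.544 -0.487
endloop
endfacet
facet normal -0.423 0.645 -0.636
outer loop
vertex 3.119 -1.202 -0.681
vertex 2.306 -1.544 -0.487
vertex 2.96 -0.167 0.475
endloop
endfacet
facet normal -0.424 0.645 -0.635
outer loop
vertex 2.96 -0.167 0.475
vertex 2.306 -1.544 -0.487
vertex 2.148 -0.509 0.67
endloop
endfacet
facet normal -0.102 0.664 0.741
outer loop
vertex 2.96 -0.167 0.475
vertex 2.148 -0.509 0.67
vertex 2.951 -0.942 1.168
endloop
endfacet
facet normal 0.102 -0.664 -0.741
outer loop
vertex 2.306 -1.544 -0.487
vertex 3.109 -1.978 0.012
vertex 2.098 -2.212 0.083
endloop
endfacet
facet normal -0.968 0.107 -0.228
outer loop
vertex 2.306 -1.544 -0.487
vertex 2.098 -2.212 0.083
vertex 2.148 -0.509 0.67
endloop
endfacet
facet normal -0.968 0.107 -0.228
outer loop
vertex 2.148 -0.509 0.67
vertex 2.098 -2.212 0.083
vertex 1.94 -1.177 1.24
endloop
endfacet
facet normal -0.102 0.664 0.741
outer loop
vertex 2.148 -0.509 0.67
vertex 1.94 -1.177 1.24
vertex 2.951 -0.942 1.168
endloop
endfacet
facet normal 0.101 -0.663 -0.741
outer loop
vertex 2.098 -2.212 0.083
vertex 3.109 -1.978 0.012
vertex 2.652 -2.704 0.599
endloop
endfacet
facet normal -0.783 -0.513 0.352
outer loop
vertex 2.098 -2.212 0.083
vertex 2.652 -2.704 0.599
vertex 1.94 -1.177 1.24
endloop
endfacet
facet normal -0.783 -0.513 0.352
outer loop
vertex 1.94 -1.177 1.24
vertex 2.652 -2.704 0.599
vertex 2.494 -1.669 1.756
endloop
endfacet
facet normal -0.101 0.663 0.741
outer loop
vertex 1.94 -1.177 1.24
vertex 2.494 -1.669 1.756
vertex 2.951 -0.942 1.168
endloop
endfacet
facet normal 0.102 -0.663 -0.741
outer loop
vertex 2.652 -2.704 0.599
vertex 3.109 -1.978 0.012
vertex 3.55 -2.649 0.673
endloop
endfacet
facet normal -0.009 -0.746 0.666
outer loop
vertex 2.652 -2.704 0.599
vertex 3.55 -2.649 0.673
vertex 2.494 -1.669 1.756
endloop
endfacet
facet normal -0.009 -0.746 0.666
outer loop
vertex 2.494 -1.669 1.756
vertex 3.55 -2.649 0.673
vertex 3.391 -1.614 1.829
endloop
endfacet
facet normal -0.101 0.663 0.742
outer loop
vertex 2.494 -1.669 1.756
vertex 3.391 -1.614 1.829
vertex 2.951 -0.942 1.168
endloop
endfacet
facet normal -0.568 -0.704 -0.426
outer loop
vertex -2.679 1.982 -1.833
vertex -4.209 3.224 -1.845
vertex -2.185 2.575 -3.47
endloop
endfacet
facet normal 0.776 -0.630 0.006
outer loop
vertex -1.151 3.856 -2.695
vertex -2.679 1.982 -1.833
vertex -2.185 2.575 -3.47
endloop
endfacet
facet normal -0.568 -0.704 -0.426
outer loop
vertex -2.185 2.575 -3.47
vertex -4.209 3.224 -1.845
vertex -3.715 3.816 -3.483
endloop
endfacet
facet normal 0.273 0.327 -0.905
outer loop
vertex -3.715 3.816 -3.483
vertex -1.151 3.856 -2.695
vertex -2.185 2.575 -3.47
endloop
endfacet
facet normal -0.273 -0.327 0.905
outer loop
vertex -2.679 1.982 -1.833
vertex -3.175 4.505 -1.07
vertex -4.209 3.224 -1.845
endloop
endfacet
facet normal 0.776 -0.630 0.006
outer loop
vertex -1.645 3.264 -1.057
vertex -2.679 1.982 -1.833
vertex -1.151 3.856 -2.695
endloop
endfacet
facet normal -0.273 -0.327 0.905
outer loop
vertex -1.645 3.264 -1.057
vertex -3.175 4.505 -1.07
vertex -2.679 1.982 -1.833
endloop
endfacet
facet normal -0.776 0.630 -0.006
outer loop
vertex -4.209 3.224 -1.845
vertex -3.175 4.505 -1.07
vertex -3.715 3.816 -3.483
endloop
endfacet
facet normal 0.273 0.327 -0.905
outer loop
vertex -2.681 5.098 -2.707
vertex -1.151 3.856 -2.695
vertex -3.715 3.816 -3.483
endloop
endfacet
facet normal -0.777 0.630 -0.006
outer loop
vertex -3.715 3.816 -3.483
vertex -3.175 4.505 -1.07
vertex -2.681 5.098 -2.707
endloop
endfacet
facet normal 0.568 0.704 0.426
outer loop
vertex -2.681 5.098 -2.707
vertex -1.645 3.264 -1.057
vertex -1.151 3.856 -2.695
endloop
endfacet
facet normal 0.568 0.704 0.426
outer loop
vertex -3.175 4.505 -1.07
vertex -1.645 3.264 -1.057
vertex -2.681 5.098 -2.707
endloop
endfacet

endsolid


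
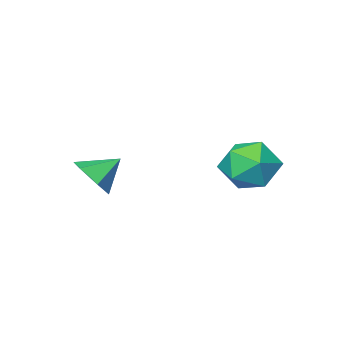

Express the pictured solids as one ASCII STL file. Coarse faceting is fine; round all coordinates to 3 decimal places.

solid 
facet normal 0.772 -0.217 -0.598
outer loop
vertex 1.202 -1.078 0.758
vertex 0.579 -1.319 0.041
vertex 0.9 -0.397 0.121
endloop
endfacet
facet normal 0.067 0.697 0.714
outer loop
vertex 1.202 -1.078 0.758
vertex 0.9 -0.397 0.121
vertex -0.479 -1.021 0.859
endloop
endfacet
facet normal 0.772 -0.217 -0.597
outer loop
vertex 0.9 -0.397 0.121
vertex 0.579 -1.319 0.041
vertex 0.278 -0.638 -0.596
endloop
endfacet
facet normal -0.396 0.917 0.035
outer loop
vertex 0.9 -0.397 0.121
vertex 0.278 -0.638 -0.596
vertex -0.479 -1.021 0.859
endloop
endfacet
facet normal 0.772 -0.218 -0.597
outer loop
vertex 0.278 -0.638 -0.596
vertex 0.579 -1.319 0.041
vertex -0.044 -1.561 -0.676
endloop
endfacet
facet normal -0.869 0.335 -0.364
outer loop
vertex 0.278 -0.638 -0.596
vertex -0.044 -1.561 -0.676
vertex -0.479 -1.021 0.859
endloop
endfacet
facet normal 0.772 -0.218 -0.597
outer loop
vertex -0.044 -1.561 -0.676
vertex 0.579 -1.319 0.041
vertex 0.257 -2.241 -0.039
endloop
endfacet
facet normal -0.879 -0.468 -0.084
outer loop
vertex -0.044 -1.561 -0.676
vertex 0.257 -2.241 -0.039
vertex -0.479 -1.021 0.859
endloop
endfacet
facet normal 0.772 -0.218 -0.597
outer loop
vertex 0.257 -2.241 -0.039
vertex 0.579 -1.319 0.041
vertex 0.88 -2.0 0.678
endloop
endfacet
facet normal -0.417 -0.688 0.594
outer loop
vertex 0.257 -2.241 -0.039
vertex 0.88 -2.0 0.678
vertex -0.479 -1.021 0.859
endloop
endfacet
facet normal 0.772 -0.218 -0.597
outer loop
vertex 0.88 -2.0 0.678
vertex 0.579 -1.319 0.041
vertex 1.202 -1.078 0.758
endloop
endfacet
facet normal 0.056 -0.106 0.993
outer loop
vertex 0.88 -2.0 0.678
vertex 1.202 -1.078 0.758
vertex -0.479 -1.021 0.859
endloop
endfacet
facet normal -0.809 0.219 0.545
outer loop
vertex -4.472 3.252 1.104
vertex -4.721 2.042 1.221
vertex -4.003 2.612 2.058
endloop
endfacet
facet normal -0.304 0.715 0.629
outer loop
vertex -4.472 3.252 1.104
vertex -4.003 2.612 2.058
vertex -3.298 3.438 1.459
endloop
endfacet
facet normal -0.153 0.988 -0.012
outer loop
vertex -4.472 3.252 1.104
vertex -3.298 3.438 1.459
vertex -3.579 3.38 0.252
endloop
endfacet
facet normal -0.566 0.661 -0.494
outer loop
vertex -4.472 3.252 1.104
vertex -3.579 3.38 0.252
vertex -4.459 2.517 0.105
endloop
endfacet
facet normal -0.971 0.185 -0.149
outer loop
vertex -4.472 3.252 1.104
vertex -4.459 2.517 0.105
vertex -4.721 2.042 1.221
endloop
endfacet
facet normal 0.284 0.392 0.875
outer loop
vertex -3.298 3.438 1.459
vertex -4.003 2.612 2.058
vertex -2.821 2.343 1.795
endloop
endfacet
facet normal -0.535 -0.410 0.738
outer loop
vertex -4.003 2.612 2.058
vertex -4.721 2.042 1.221
vertex -3.701 1.48 1.648
endloop
endfacet
facet normal -0.797 -0.465 -0.385
outer loop
vertex -4.721 2.042 1.221
vertex -4.459 2.517 0.105
vertex -3.982 1.422 0.441
endloop
endfacet
facet normal -0.141 0.304 -0.942
outer loop
vertex -4.459 2.517 0.105
vertex -3.579 3.38 0.252
vertex -3.277 2.248 -0.158
endloop
endfacet
facet normal 0.528 0.834 -0.163
outer loop
vertex -3.579 3.38 0.252
vertex -3.298 3.438 1.459
vertex -2.559 2.818 0.679
endloop
endfacet
facet normal 0.566 -0.661 0.494
outer loop
vertex -2.808 1.608 0.796
vertex -2.821 2.343 1.795
vertex -3.701 1.48 1.648
endloop
endfacet
facet normal 0.153 -0.988 0.012
outer loop
vertex -2.808 1.608 0.796
vertex -3.701 1.48 1.648
vertex -3.982 1.422 0.441
endloop
endfacet
facet normal 0.304 -0.715 -0.629
outer loop
vertex -2.808 1.608 0.796
vertex -3.982 1.422 0.441
vertex -3.277 2.248 -0.158
endloop
endfacet
facet normal 0.809 -0.219 -0.545
outer loop
vertex -2.808 1.608 0.796
vertex -3.277 2.248 -0.158
vertex -2.559 2.818 0.679
endloop
endfacet
facet normal 0.971 -0.185 0.149
outer loop
vertex -2.808 1.608 0.796
vertex -2.559 2.818 0.679
vertex -2.821 2.343 1.795
endloop
endfacet
facet normal 0.141 -0.304 0.942
outer loop
vertex -3.701 1.48 1.648
vertex -2.821 2.343 1.795
vertex -4.003 2.612 2.058
endloop
endfacet
facet normal -0.528 -0.834 0.163
outer loop
vertex -3.982 1.422 0.441
vertex -3.701 1.48 1.648
vertex -4.721 2.042 1.221
endloop
endfacet
facet normal -0.284 -0.392 -0.875
outer loop
vertex -3.277 2.248 -0.158
vertex -3.982 1.422 0.441
vertex -4.459 2.517 0.105
endloop
endfacet
facet normal 0.535 0.410 -0.738
outer loop
vertex -2.559 2.818 0.679
vertex -3.277 2.248 -0.158
vertex -3.579 3.38 0.252
endloop
endfacet
facet normal 0.797 0.465 0.385
outer loop
vertex -2.821 2.343 1.795
vertex -2.559 2.818 0.679
vertex -3.298 3.438 1.459
endloop
endfacet

endsolid


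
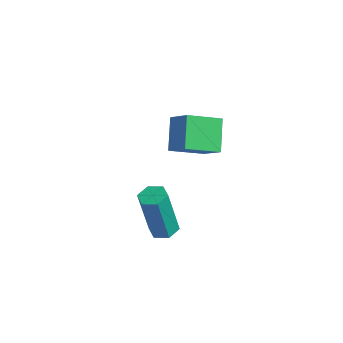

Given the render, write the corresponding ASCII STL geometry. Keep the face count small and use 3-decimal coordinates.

solid 
facet normal 0.188 0.082 -0.979
outer loop
vertex -0.197 -3.606 -4.754
vertex -0.72 -3.873 -4.877
vertex -0.693 -3.276 -4.822
endloop
endfacet
facet normal 0.529 0.831 0.172
outer loop
vertex -0.197 -3.606 -4.754
vertex -0.693 -3.276 -4.822
vertex -0.597 -3.78 -2.679
endloop
endfacet
facet normal 0.528 0.832 0.172
outer loop
vertex -0.597 -3.78 -2.679
vertex -0.693 -3.276 -4.822
vertex -1.094 -3.45 -2.748
endloop
endfacet
facet normal -0.190 -0.082 0.978
outer loop
vertex -0.597 -3.78 -2.679
vertex -1.094 -3.45 -2.748
vertex -1.12 -4.047 -2.803
endloop
endfacet
facet normal 0.190 0.082 -0.978
outer loop
vertex -0.693 -3.276 -4.822
vertex -0.72 -3.873 -4.877
vertex -1.216 -3.543 -4.946
endloop
endfacet
facet normal -0.452 0.892 -0.013
outer loop
vertex -0.693 -3.276 -4.822
vertex -1.216 -3.543 -4.946
vertex -1.094 -3.45 -2.748
endloop
endfacet
facet normal -0.452 0.892 -0.013
outer loop
vertex -1.094 -3.45 -2.748
vertex -1.216 -3.543 -4.946
vertex -1.617 -3.717 -2.871
endloop
endfacet
facet normal -0.188 -0.082 0.979
outer loop
vertex -1.094 -3.45 -2.748
vertex -1.617 -3.717 -2.871
vertex -1.12 -4.047 -2.803
endloop
endfacet
facet normal 0.190 0.082 -0.978
outer loop
vertex -1.216 -3.543 -4.946
vertex -0.72 -3.873 -4.877
vertex -1.243 -4.14 -5.001
endloop
endfacet
facet normal -0.981 0.061 -0.184
outer loop
vertex -1.216 -3.543 -4.946
vertex -1.243 -4.14 -5.001
vertex -1.617 -3.717 -2.871
endloop
endfacet
facet normal -0.981 0.060 -0.184
outer loop
vertex -1.617 -3.717 -2.871
vertex -1.243 -4.14 -5.001
vertex -1.643 -4.314 -2.926
endloop
endfacet
facet normal -0.188 -0.082 0.979
outer loop
vertex -1.617 -3.717 -2.871
vertex -1.643 -4.314 -2.926
vertex -1.12 -4.047 -2.803
endloop
endfacet
facet normal 0.190 0.082 -0.978
outer loop
vertex -1.243 -4.14 -5.001
vertex -0.72 -3.873 -4.877
vertex -0.746 -4.47 -4.932
endloop
endfacet
facet normal -0.528 -0.832 -0.172
outer loop
vertex -1.243 -4.14 -5.001
vertex -0.746 -4.47 -4.932
vertex -1.643 -4.314 -2.926
endloop
endfacet
facet normal -0.529 -0.831 -0.172
outer loop
vertex -1.643 -4.314 -2.926
vertex -0.746 -4.47 -4.932
vertex -1.147 -4.644 -2.858
endloop
endfacet
facet normal -0.188 -0.082 0.979
outer loop
vertex -1.643 -4.314 -2.926
vertex -1.147 -4.644 -2.858
vertex -1.12 -4.047 -2.803
endloop
endfacet
facet normal 0.188 0.082 -0.979
outer loop
vertex -0.746 -4.47 -4.932
vertex -0.72 -3.873 -4.877
vertex -0.223 -4.203 -4.809
endloop
endfacet
facet normal 0.452 -0.892 0.013
outer loop
vertex -0.746 -4.47 -4.932
vertex -0.223 -4.203 -4.809
vertex -1.147 -4.644 -2.858
endloop
endfacet
facet normal 0.452 -0.892 0.013
outer loop
vertex -1.147 -4.644 -2.858
vertex -0.223 -4.203 -4.809
vertex -0.624 -4.377 -2.734
endloop
endfacet
facet normal -0.190 -0.082 0.978
outer loop
vertex -1.147 -4.644 -2.858
vertex -0.624 -4.377 -2.734
vertex -1.12 -4.047 -2.803
endloop
endfacet
facet normal 0.188 0.082 -0.979
outer loop
vertex -0.223 -4.203 -4.809
vertex -0.72 -3.873 -4.877
vertex -0.197 -3.606 -4.754
endloop
endfacet
facet normal 0.981 -0.060 0.185
outer loop
vertex -0.223 -4.203 -4.809
vertex -0.197 -3.606 -4.754
vertex -0.624 -4.377 -2.734
endloop
endfacet
facet normal 0.981 -0.061 0.184
outer loop
vertex -0.624 -4.377 -2.734
vertex -0.197 -3.606 -4.754
vertex -0.597 -3.78 -2.679
endloop
endfacet
facet normal -0.190 -0.082 0.978
outer loop
vertex -0.624 -4.377 -2.734
vertex -0.597 -3.78 -2.679
vertex -1.12 -4.047 -2.803
endloop
endfacet
facet normal -0.718 0.129 -0.684
outer loop
vertex -3.955 0.62 -3.623
vertex -3.103 1.811 -4.292
vertex -3.259 -0.398 -4.545
endloop
endfacet
facet normal -0.530 -0.739 0.416
outer loop
vertex -2.297 -0.571 -3.628
vertex -3.955 0.62 -3.623
vertex -3.259 -0.398 -4.545
endloop
endfacet
facet normal -0.717 0.129 -0.685
outer loop
vertex -3.259 -0.398 -4.545
vertex -3.103 1.811 -4.292
vertex -2.406 0.793 -5.214
endloop
endfacet
facet normal 0.452 -0.661 -0.599
outer loop
vertex -2.406 0.793 -5.214
vertex -2.297 -0.571 -3.628
vertex -3.259 -0.398 -4.545
endloop
endfacet
facet normal -0.453 0.660 0.599
outer loop
vertex -3.955 0.62 -3.623
vertex -2.141 1.638 -3.375
vertex -3.103 1.811 -4.292
endloop
endfacet
facet normal -0.530 -0.739 0.416
outer loop
vertex -2.994 0.447 -2.706
vertex -3.955 0.62 -3.623
vertex -2.297 -0.571 -3.628
endloop
endfacet
facet normal -0.453 0.661 0.599
outer loop
vertex -2.994 0.447 -2.706
vertex -2.141 1.638 -3.375
vertex -3.955 0.62 -3.623
endloop
endfacet
facet normal 0.529 0.739 -0.416
outer loop
vertex -3.103 1.811 -4.292
vertex -2.141 1.638 -3.375
vertex -2.406 0.793 -5.214
endloop
endfacet
facet normal 0.453 -0.660 -0.599
outer loop
vertex -1.445 0.62 -4.297
vertex -2.297 -0.571 -3.628
vertex -2.406 0.793 -5.214
endloop
endfacet
facet normal 0.530 0.739 -0.416
outer loop
vertex -2.406 0.793 -5.214
vertex -2.141 1.638 -3.375
vertex -1.445 0.62 -4.297
endloop
endfacet
facet normal 0.717 -0.129 0.685
outer loop
vertex -1.445 0.62 -4.297
vertex -2.994 0.447 -2.706
vertex -2.297 -0.571 -3.628
endloop
endfacet
facet normal 0.717 -0.129 0.684
outer loop
vertex -2.141 1.638 -3.375
vertex -2.994 0.447 -2.706
vertex -1.445 0.62 -4.297
endloop
endfacet

endsolid


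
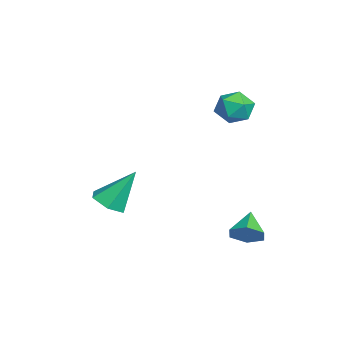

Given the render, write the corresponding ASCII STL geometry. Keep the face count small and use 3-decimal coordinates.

solid 
facet normal -0.600 0.793 -0.109
outer loop
vertex -1.818 3.816 2.549
vertex -2.242 3.608 3.37
vertex -1.486 4.178 3.358
endloop
endfacet
facet normal 0.033 0.907 -0.420
outer loop
vertex -1.818 3.816 2.549
vertex -1.486 4.178 3.358
vertex -0.885 3.853 2.703
endloop
endfacet
facet normal 0.134 0.396 -0.908
outer loop
vertex -1.818 3.816 2.549
vertex -0.885 3.853 2.703
vertex -1.27 3.083 2.31
endloop
endfacet
facet normal -0.436 -0.033 -0.899
outer loop
vertex -1.818 3.816 2.549
vertex -1.27 3.083 2.31
vertex -2.108 2.931 2.722
endloop
endfacet
facet normal -0.889 0.212 -0.405
outer loop
vertex -1.818 3.816 2.549
vertex -2.108 2.931 2.722
vertex -2.242 3.608 3.37
endloop
endfacet
facet normal 0.539 0.839 0.079
outer loop
vertex -0.885 3.853 2.703
vertex -1.486 4.178 3.358
vertex -0.732 3.669 3.618
endloop
endfacet
facet normal -0.483 0.654 0.582
outer loop
vertex -1.486 4.178 3.358
vertex -2.242 3.608 3.37
vertex -1.57 3.517 4.03
endloop
endfacet
facet normal -0.953 -0.286 0.102
outer loop
vertex -2.242 3.608 3.37
vertex -2.108 2.931 2.722
vertex -1.955 2.747 3.637
endloop
endfacet
facet normal -0.220 -0.682 -0.698
outer loop
vertex -2.108 2.931 2.722
vertex -1.27 3.083 2.31
vertex -1.354 2.422 2.982
endloop
endfacet
facet normal 0.702 0.013 -0.713
outer loop
vertex -1.27 3.083 2.31
vertex -0.885 3.853 2.703
vertex -0.598 2.992 2.97
endloop
endfacet
facet normal 0.436 0.033 0.899
outer loop
vertex -1.022 2.784 3.791
vertex -0.732 3.669 3.618
vertex -1.57 3.517 4.03
endloop
endfacet
facet normal -0.134 -0.396 0.908
outer loop
vertex -1.022 2.784 3.791
vertex -1.57 3.517 4.03
vertex -1.955 2.747 3.637
endloop
endfacet
facet normal -0.033 -0.907 0.420
outer loop
vertex -1.022 2.784 3.791
vertex -1.955 2.747 3.637
vertex -1.354 2.422 2.982
endloop
endfacet
facet normal 0.600 -0.793 0.109
outer loop
vertex -1.022 2.784 3.791
vertex -1.354 2.422 2.982
vertex -0.598 2.992 2.97
endloop
endfacet
facet normal 0.889 -0.212 0.405
outer loop
vertex -1.022 2.784 3.791
vertex -0.598 2.992 2.97
vertex -0.732 3.669 3.618
endloop
endfacet
facet normal 0.220 0.682 0.698
outer loop
vertex -1.57 3.517 4.03
vertex -0.732 3.669 3.618
vertex -1.486 4.178 3.358
endloop
endfacet
facet normal -0.702 -0.013 0.713
outer loop
vertex -1.955 2.747 3.637
vertex -1.57 3.517 4.03
vertex -2.242 3.608 3.37
endloop
endfacet
facet normal -0.539 -0.839 -0.079
outer loop
vertex -1.354 2.422 2.982
vertex -1.955 2.747 3.637
vertex -2.108 2.931 2.722
endloop
endfacet
facet normal 0.483 -0.654 -0.582
outer loop
vertex -0.598 2.992 2.97
vertex -1.354 2.422 2.982
vertex -1.27 3.083 2.31
endloop
endfacet
facet normal 0.953 0.286 -0.102
outer loop
vertex -0.732 3.669 3.618
vertex -0.598 2.992 2.97
vertex -0.885 3.853 2.703
endloop
endfacet
facet normal 0.051 -0.556 -0.830
outer loop
vertex 2.58 -1.437 -1.018
vertex 2.082 -2.044 -0.642
vertex 1.715 -1.399 -1.097
endloop
endfacet
facet normal 0.063 0.972 -0.227
outer loop
vertex 2.58 -1.437 -1.018
vertex 1.715 -1.399 -1.097
vertex 1.978 -0.916 1.042
endloop
endfacet
facet normal 0.051 -0.556 -0.830
outer loop
vertex 1.715 -1.399 -1.097
vertex 2.082 -2.044 -0.642
vertex 1.216 -2.006 -0.721
endloop
endfacet
facet normal -0.785 0.618 -0.043
outer loop
vertex 1.715 -1.399 -1.097
vertex 1.216 -2.006 -0.721
vertex 1.978 -0.916 1.042
endloop
endfacet
facet normal 0.051 -0.556 -0.830
outer loop
vertex 1.216 -2.006 -0.721
vertex 2.082 -2.044 -0.642
vertex 1.584 -2.65 -0.267
endloop
endfacet
facet normal -0.866 -0.161 0.474
outer loop
vertex 1.216 -2.006 -0.721
vertex 1.584 -2.65 -0.267
vertex 1.978 -0.916 1.042
endloop
endfacet
facet normal 0.051 -0.555 -0.830
outer loop
vertex 1.584 -2.65 -0.267
vertex 2.082 -2.044 -0.642
vertex 2.449 -2.689 -0.188
endloop
endfacet
facet normal -0.100 -0.585 0.805
outer loop
vertex 1.584 -2.65 -0.267
vertex 2.449 -2.689 -0.188
vertex 1.978 -0.916 1.042
endloop
endfacet
facet normal 0.051 -0.555 -0.830
outer loop
vertex 2.449 -2.689 -0.188
vertex 2.082 -2.044 -0.642
vertex 2.947 -2.082 -0.563
endloop
endfacet
facet normal 0.749 -0.231 0.620
outer loop
vertex 2.449 -2.689 -0.188
vertex 2.947 -2.082 -0.563
vertex 1.978 -0.916 1.042
endloop
endfacet
facet normal 0.051 -0.556 -0.830
outer loop
vertex 2.947 -2.082 -0.563
vertex 2.082 -2.044 -0.642
vertex 2.58 -1.437 -1.018
endloop
endfacet
facet normal 0.831 0.547 0.105
outer loop
vertex 2.947 -2.082 -0.563
vertex 2.58 -1.437 -1.018
vertex 1.978 -0.916 1.042
endloop
endfacet
facet normal 0.821 -0.175 -0.543
outer loop
vertex 4.653 3.418 -0.849
vertex 4.219 3.461 -1.519
vertex 4.558 4.121 -1.219
endloop
endfacet
facet normal 0.124 0.475 0.871
outer loop
vertex 4.653 3.418 -0.849
vertex 4.558 4.121 -1.219
vertex 3.101 3.699 -0.781
endloop
endfacet
facet normal 0.821 -0.174 -0.544
outer loop
vertex 4.558 4.121 -1.219
vertex 4.219 3.461 -1.519
vertex 4.123 4.164 -1.889
endloop
endfacet
facet normal -0.216 0.955 0.202
outer loop
vertex 4.558 4.121 -1.219
vertex 4.123 4.164 -1.889
vertex 3.101 3.699 -0.781
endloop
endfacet
facet normal 0.821 -0.174 -0.544
outer loop
vertex 4.123 4.164 -1.889
vertex 4.219 3.461 -1.519
vertex 3.784 3.505 -2.19
endloop
endfacet
facet normal -0.713 0.560 -0.423
outer loop
vertex 4.123 4.164 -1.889
vertex 3.784 3.505 -2.19
vertex 3.101 3.699 -0.781
endloop
endfacet
facet normal 0.821 -0.175 -0.544
outer loop
vertex 3.784 3.505 -2.19
vertex 4.219 3.461 -1.519
vertex 3.879 2.802 -1.82
endloop
endfacet
facet normal -0.870 -0.317 -0.378
outer loop
vertex 3.784 3.505 -2.19
vertex 3.879 2.802 -1.82
vertex 3.101 3.699 -0.781
endloop
endfacet
facet normal 0.821 -0.175 -0.544
outer loop
vertex 3.879 2.802 -1.82
vertex 4.219 3.461 -1.519
vertex 4.314 2.758 -1.149
endloop
endfacet
facet normal -0.530 -0.797 0.291
outer loop
vertex 3.879 2.802 -1.82
vertex 4.314 2.758 -1.149
vertex 3.101 3.699 -0.781
endloop
endfacet
facet normal 0.821 -0.175 -0.543
outer loop
vertex 4.314 2.758 -1.149
vertex 4.219 3.461 -1.519
vertex 4.653 3.418 -0.849
endloop
endfacet
facet normal -0.032 -0.400 0.916
outer loop
vertex 4.314 2.758 -1.149
vertex 4.653 3.418 -0.849
vertex 3.101 3.699 -0.781
endloop
endfacet

endsolid


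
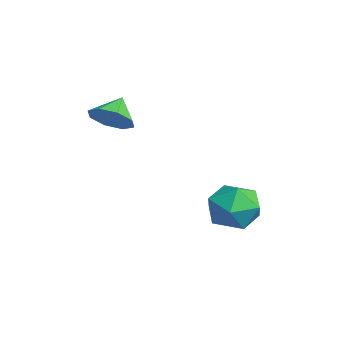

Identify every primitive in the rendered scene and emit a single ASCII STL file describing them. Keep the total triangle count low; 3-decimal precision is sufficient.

solid 
facet normal 0.562 -0.507 -0.654
outer loop
vertex 1.606 -3.024 1.009
vertex 0.874 -3.679 0.888
vertex 1.132 -2.829 0.451
endloop
endfacet
facet normal 0.108 0.964 0.245
outer loop
vertex 1.606 -3.024 1.009
vertex 1.132 -2.829 0.451
vertex 0.166 -3.041 1.712
endloop
endfacet
facet normal 0.562 -0.507 -0.654
outer loop
vertex 1.132 -2.829 0.451
vertex 0.874 -3.679 0.888
vertex 0.507 -3.132 0.149
endloop
endfacet
facet normal -0.378 0.916 -0.136
outer loop
vertex 1.132 -2.829 0.451
vertex 0.507 -3.132 0.149
vertex 0.166 -3.041 1.712
endloop
endfacet
facet normal 0.561 -0.507 -0.654
outer loop
vertex 0.507 -3.132 0.149
vertex 0.874 -3.679 0.888
vertex 0.097 -3.755 0.28
endloop
endfacet
facet normal -0.836 0.506 -0.212
outer loop
vertex 0.507 -3.132 0.149
vertex 0.097 -3.755 0.28
vertex 0.166 -3.041 1.712
endloop
endfacet
facet normal 0.562 -0.506 -0.655
outer loop
vertex 0.097 -3.755 0.28
vertex 0.874 -3.679 0.888
vertex 0.142 -4.334 0.766
endloop
endfacet
facet normal -0.998 -0.026 0.061
outer loop
vertex 0.097 -3.755 0.28
vertex 0.142 -4.334 0.766
vertex 0.166 -3.041 1.712
endloop
endfacet
facet normal 0.562 -0.506 -0.654
outer loop
vertex 0.142 -4.334 0.766
vertex 0.874 -3.679 0.888
vertex 0.616 -4.529 1.324
endloop
endfacet
facet normal -0.768 -0.369 0.524
outer loop
vertex 0.142 -4.334 0.766
vertex 0.616 -4.529 1.324
vertex 0.166 -3.041 1.712
endloop
endfacet
facet normal 0.562 -0.506 -0.654
outer loop
vertex 0.616 -4.529 1.324
vertex 0.874 -3.679 0.888
vertex 1.241 -4.226 1.627
endloop
endfacet
facet normal -0.283 -0.321 0.904
outer loop
vertex 0.616 -4.529 1.324
vertex 1.241 -4.226 1.627
vertex 0.166 -3.041 1.712
endloop
endfacet
facet normal 0.561 -0.507 -0.654
outer loop
vertex 1.241 -4.226 1.627
vertex 0.874 -3.679 0.888
vertex 1.651 -3.603 1.496
endloop
endfacet
facet normal 0.177 0.090 0.980
outer loop
vertex 1.241 -4.226 1.627
vertex 1.651 -3.603 1.496
vertex 0.166 -3.041 1.712
endloop
endfacet
facet normal 0.561 -0.507 -0.654
outer loop
vertex 1.651 -3.603 1.496
vertex 0.874 -3.679 0.888
vertex 1.606 -3.024 1.009
endloop
endfacet
facet normal 0.338 0.621 0.707
outer loop
vertex 1.651 -3.603 1.496
vertex 1.606 -3.024 1.009
vertex 0.166 -3.041 1.712
endloop
endfacet
facet normal -0.272 0.302 0.914
outer loop
vertex 2.446 1.679 -2.97
vertex 1.884 0.578 -2.773
vertex 3.088 0.73 -2.465
endloop
endfacet
facet normal 0.340 0.611 0.715
outer loop
vertex 2.446 1.679 -2.97
vertex 3.088 0.73 -2.465
vertex 3.621 1.453 -3.336
endloop
endfacet
facet normal 0.221 0.969 0.110
outer loop
vertex 2.446 1.679 -2.97
vertex 3.621 1.453 -3.336
vertex 2.748 1.748 -4.182
endloop
endfacet
facet normal -0.466 0.882 -0.066
outer loop
vertex 2.446 1.679 -2.97
vertex 2.748 1.748 -4.182
vertex 1.675 1.207 -3.834
endloop
endfacet
facet normal -0.770 0.470 0.431
outer loop
vertex 2.446 1.679 -2.97
vertex 1.675 1.207 -3.834
vertex 1.884 0.578 -2.773
endloop
endfacet
facet normal 0.813 0.094 0.575
outer loop
vertex 3.621 1.453 -3.336
vertex 3.088 0.73 -2.465
vertex 3.785 0.213 -3.366
endloop
endfacet
facet normal -0.178 -0.405 0.897
outer loop
vertex 3.088 0.73 -2.465
vertex 1.884 0.578 -2.773
vertex 2.712 -0.328 -3.018
endloop
endfacet
facet normal -0.984 -0.133 0.115
outer loop
vertex 1.884 0.578 -2.773
vertex 1.675 1.207 -3.834
vertex 1.839 -0.033 -3.864
endloop
endfacet
facet normal -0.492 0.534 -0.687
outer loop
vertex 1.675 1.207 -3.834
vertex 2.748 1.748 -4.182
vertex 2.372 0.69 -4.735
endloop
endfacet
facet normal 0.619 0.674 -0.403
outer loop
vertex 2.748 1.748 -4.182
vertex 3.621 1.453 -3.336
vertex 3.576 0.842 -4.427
endloop
endfacet
facet normal 0.466 -0.882 0.066
outer loop
vertex 3.014 -0.259 -4.23
vertex 3.785 0.213 -3.366
vertex 2.712 -0.328 -3.018
endloop
endfacet
facet normal -0.221 -0.969 -0.110
outer loop
vertex 3.014 -0.259 -4.23
vertex 2.712 -0.328 -3.018
vertex 1.839 -0.033 -3.864
endloop
endfacet
facet normal -0.340 -0.611 -0.715
outer loop
vertex 3.014 -0.259 -4.23
vertex 1.839 -0.033 -3.864
vertex 2.372 0.69 -4.735
endloop
endfacet
facet normal 0.272 -0.302 -0.914
outer loop
vertex 3.014 -0.259 -4.23
vertex 2.372 0.69 -4.735
vertex 3.576 0.842 -4.427
endloop
endfacet
facet normal 0.770 -0.470 -0.431
outer loop
vertex 3.014 -0.259 -4.23
vertex 3.576 0.842 -4.427
vertex 3.785 0.213 -3.366
endloop
endfacet
facet normal 0.492 -0.534 0.687
outer loop
vertex 2.712 -0.328 -3.018
vertex 3.785 0.213 -3.366
vertex 3.088 0.73 -2.465
endloop
endfacet
facet normal -0.619 -0.674 0.403
outer loop
vertex 1.839 -0.033 -3.864
vertex 2.712 -0.328 -3.018
vertex 1.884 0.578 -2.773
endloop
endfacet
facet normal -0.813 -0.094 -0.575
outer loop
vertex 2.372 0.69 -4.735
vertex 1.839 -0.033 -3.864
vertex 1.675 1.207 -3.834
endloop
endfacet
facet normal 0.178 0.405 -0.897
outer loop
vertex 3.576 0.842 -4.427
vertex 2.372 0.69 -4.735
vertex 2.748 1.748 -4.182
endloop
endfacet
facet normal 0.984 0.133 -0.115
outer loop
vertex 3.785 0.213 -3.366
vertex 3.576 0.842 -4.427
vertex 3.621 1.453 -3.336
endloop
endfacet

endsolid


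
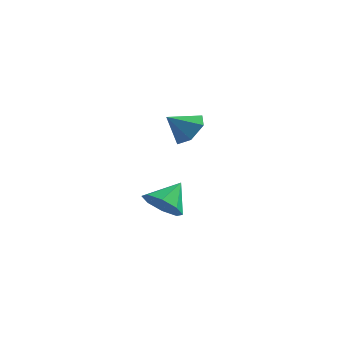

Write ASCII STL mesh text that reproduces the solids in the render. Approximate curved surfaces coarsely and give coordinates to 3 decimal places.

solid 
facet normal -0.171 -0.727 -0.665
outer loop
vertex -0.085 2.285 -3.607
vertex -0.517 2.992 -4.269
vertex 0.461 2.615 -4.108
endloop
endfacet
facet normal 0.702 -0.090 0.706
outer loop
vertex -0.085 2.285 -3.607
vertex 0.461 2.615 -4.108
vertex -0.243 4.148 -3.211
endloop
endfacet
facet normal -0.171 -0.728 -0.664
outer loop
vertex 0.461 2.615 -4.108
vertex -0.517 2.992 -4.269
vertex 0.434 3.165 -4.704
endloop
endfacet
facet normal 0.929 0.293 0.228
outer loop
vertex 0.461 2.615 -4.108
vertex 0.434 3.165 -4.704
vertex -0.243 4.148 -3.211
endloop
endfacet
facet normal -0.172 -0.727 -0.665
outer loop
vertex 0.434 3.165 -4.704
vertex -0.517 2.992 -4.269
vertex -0.149 3.614 -5.044
endloop
endfacet
facet normal 0.663 0.727 -0.178
outer loop
vertex 0.434 3.165 -4.704
vertex -0.149 3.614 -5.044
vertex -0.243 4.148 -3.211
endloop
endfacet
facet normal -0.172 -0.727 -0.665
outer loop
vertex -0.149 3.614 -5.044
vertex -0.517 2.992 -4.269
vertex -0.948 3.699 -4.93
endloop
endfacet
facet normal 0.063 0.959 -0.276
outer loop
vertex -0.149 3.614 -5.044
vertex -0.948 3.699 -4.93
vertex -0.243 4.148 -3.211
endloop
endfacet
facet normal -0.172 -0.727 -0.665
outer loop
vertex -0.948 3.699 -4.93
vertex -0.517 2.992 -4.269
vertex -1.494 3.37 -4.429
endloop
endfacet
facet normal -0.522 0.853 -0.009
outer loop
vertex -0.948 3.699 -4.93
vertex -1.494 3.37 -4.429
vertex -0.243 4.148 -3.211
endloop
endfacet
facet normal -0.172 -0.727 -0.665
outer loop
vertex -1.494 3.37 -4.429
vertex -0.517 2.992 -4.269
vertex -1.468 2.819 -3.834
endloop
endfacet
facet normal -0.748 0.470 0.468
outer loop
vertex -1.494 3.37 -4.429
vertex -1.468 2.819 -3.834
vertex -0.243 4.148 -3.211
endloop
endfacet
facet normal -0.171 -0.728 -0.664
outer loop
vertex -1.468 2.819 -3.834
vertex -0.517 2.992 -4.269
vertex -0.884 2.37 -3.493
endloop
endfacet
facet normal -0.483 0.036 0.875
outer loop
vertex -1.468 2.819 -3.834
vertex -0.884 2.37 -3.493
vertex -0.243 4.148 -3.211
endloop
endfacet
facet normal -0.172 -0.727 -0.664
outer loop
vertex -0.884 2.37 -3.493
vertex -0.517 2.992 -4.269
vertex -0.085 2.285 -3.607
endloop
endfacet
facet normal 0.118 -0.197 0.973
outer loop
vertex -0.884 2.37 -3.493
vertex -0.085 2.285 -3.607
vertex -0.243 4.148 -3.211
endloop
endfacet
facet normal 0.520 0.578 -0.629
outer loop
vertex 2.615 0.156 1.023
vertex 2.118 0.895 1.291
vertex 2.903 0.676 1.739
endloop
endfacet
facet normal 0.402 -0.810 0.426
outer loop
vertex 2.615 0.156 1.023
vertex 2.903 0.676 1.739
vertex 1.442 0.145 2.109
endloop
endfacet
facet normal 0.520 0.577 -0.629
outer loop
vertex 2.903 0.676 1.739
vertex 2.118 0.895 1.291
vertex 2.406 1.415 2.006
endloop
endfacet
facet normal 0.292 -0.145 0.945
outer loop
vertex 2.903 0.676 1.739
vertex 2.406 1.415 2.006
vertex 1.442 0.145 2.109
endloop
endfacet
facet normal 0.520 0.577 -0.629
outer loop
vertex 2.406 1.415 2.006
vertex 2.118 0.895 1.291
vertex 1.621 1.635 1.559
endloop
endfacet
facet normal -0.383 0.360 0.851
outer loop
vertex 2.406 1.415 2.006
vertex 1.621 1.635 1.559
vertex 1.442 0.145 2.109
endloop
endfacet
facet normal 0.521 0.577 -0.629
outer loop
vertex 1.621 1.635 1.559
vertex 2.118 0.895 1.291
vertex 1.333 1.115 0.843
endloop
endfacet
facet normal -0.951 0.201 0.236
outer loop
vertex 1.621 1.635 1.559
vertex 1.333 1.115 0.843
vertex 1.442 0.145 2.109
endloop
endfacet
facet normal 0.521 0.577 -0.629
outer loop
vertex 1.333 1.115 0.843
vertex 2.118 0.895 1.291
vertex 1.83 0.376 0.576
endloop
endfacet
facet normal -0.840 -0.463 -0.282
outer loop
vertex 1.333 1.115 0.843
vertex 1.83 0.376 0.576
vertex 1.442 0.145 2.109
endloop
endfacet
facet normal 0.520 0.578 -0.629
outer loop
vertex 1.83 0.376 0.576
vertex 2.118 0.895 1.291
vertex 2.615 0.156 1.023
endloop
endfacet
facet normal -0.165 -0.968 -0.188
outer loop
vertex 1.83 0.376 0.576
vertex 2.615 0.156 1.023
vertex 1.442 0.145 2.109
endloop
endfacet

endsolid


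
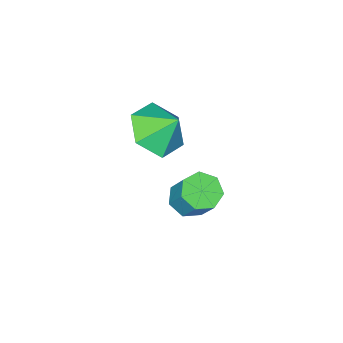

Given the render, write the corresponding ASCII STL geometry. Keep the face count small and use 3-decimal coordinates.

solid 
facet normal -0.115 -0.537 -0.836
outer loop
vertex 2.826 -2.453 -2.976
vertex 2.192 -2.273 -3.004
vertex 2.716 -1.973 -3.269
endloop
endfacet
facet normal 0.974 0.101 -0.201
outer loop
vertex 2.826 -2.453 -2.976
vertex 2.716 -1.973 -3.269
vertex 2.983 -1.727 -1.849
endloop
endfacet
facet normal 0.974 0.101 -0.201
outer loop
vertex 2.983 -1.727 -1.849
vertex 2.716 -1.973 -3.269
vertex 2.873 -1.247 -2.142
endloop
endfacet
facet normal 0.117 0.537 0.836
outer loop
vertex 2.983 -1.727 -1.849
vertex 2.873 -1.247 -2.142
vertex 2.348 -1.547 -1.876
endloop
endfacet
facet normal -0.115 -0.537 -0.835
outer loop
vertex 2.716 -1.973 -3.269
vertex 2.192 -2.273 -3.004
vertex 2.211 -1.719 -3.363
endloop
endfacet
facet normal 0.458 0.717 -0.526
outer loop
vertex 2.716 -1.973 -3.269
vertex 2.211 -1.719 -3.363
vertex 2.873 -1.247 -2.142
endloop
endfacet
facet normal 0.457 0.718 -0.525
outer loop
vertex 2.873 -1.247 -2.142
vertex 2.211 -1.719 -3.363
vertex 2.368 -0.994 -2.235
endloop
endfacet
facet normal 0.116 0.538 0.835
outer loop
vertex 2.873 -1.247 -2.142
vertex 2.368 -0.994 -2.235
vertex 2.348 -1.547 -1.876
endloop
endfacet
facet normal -0.116 -0.537 -0.835
outer loop
vertex 2.211 -1.719 -3.363
vertex 2.192 -2.273 -3.004
vertex 1.692 -1.882 -3.186
endloop
endfacet
facet normal -0.404 0.794 -0.454
outer loop
vertex 2.211 -1.719 -3.363
vertex 1.692 -1.882 -3.186
vertex 2.368 -0.994 -2.235
endloop
endfacet
facet normal -0.404 0.794 -0.455
outer loop
vertex 2.368 -0.994 -2.235
vertex 1.692 -1.882 -3.186
vertex 1.848 -1.157 -2.058
endloop
endfacet
facet normal 0.116 0.538 0.835
outer loop
vertex 2.368 -0.994 -2.235
vertex 1.848 -1.157 -2.058
vertex 2.348 -1.547 -1.876
endloop
endfacet
facet normal -0.116 -0.537 -0.836
outer loop
vertex 1.692 -1.882 -3.186
vertex 2.192 -2.273 -3.004
vertex 1.549 -2.34 -2.872
endloop
endfacet
facet normal -0.961 0.272 -0.042
outer loop
vertex 1.692 -1.882 -3.186
vertex 1.549 -2.34 -2.872
vertex 1.848 -1.157 -2.058
endloop
endfacet
facet normal -0.961 0.272 -0.042
outer loop
vertex 1.848 -1.157 -2.058
vertex 1.549 -2.34 -2.872
vertex 1.705 -1.614 -1.744
endloop
endfacet
facet normal 0.115 0.538 0.835
outer loop
vertex 1.848 -1.157 -2.058
vertex 1.705 -1.614 -1.744
vertex 2.348 -1.547 -1.876
endloop
endfacet
facet normal -0.115 -0.539 -0.835
outer loop
vertex 1.549 -2.34 -2.872
vertex 2.192 -2.273 -3.004
vertex 1.89 -2.746 -2.657
endloop
endfacet
facet normal -0.795 -0.454 0.402
outer loop
vertex 1.549 -2.34 -2.872
vertex 1.89 -2.746 -2.657
vertex 1.705 -1.614 -1.744
endloop
endfacet
facet normal -0.795 -0.454 0.402
outer loop
vertex 1.705 -1.614 -1.744
vertex 1.89 -2.746 -2.657
vertex 2.046 -2.021 -1.53
endloop
endfacet
facet normal 0.116 0.536 0.836
outer loop
vertex 1.705 -1.614 -1.744
vertex 2.046 -2.021 -1.53
vertex 2.348 -1.547 -1.876
endloop
endfacet
facet normal -0.116 -0.538 -0.835
outer loop
vertex 1.89 -2.746 -2.657
vertex 2.192 -2.273 -3.004
vertex 2.458 -2.797 -2.703
endloop
endfacet
facet normal -0.031 -0.839 0.544
outer loop
vertex 1.89 -2.746 -2.657
vertex 2.458 -2.797 -2.703
vertex 2.046 -2.021 -1.53
endloop
endfacet
facet normal -0.030 -0.838 0.544
outer loop
vertex 2.046 -2.021 -1.53
vertex 2.458 -2.797 -2.703
vertex 2.615 -2.071 -1.576
endloop
endfacet
facet normal 0.115 0.537 0.836
outer loop
vertex 2.046 -2.021 -1.53
vertex 2.615 -2.071 -1.576
vertex 2.348 -1.547 -1.876
endloop
endfacet
facet normal -0.116 -0.538 -0.835
outer loop
vertex 2.458 -2.797 -2.703
vertex 2.192 -2.273 -3.004
vertex 2.826 -2.453 -2.976
endloop
endfacet
facet normal 0.758 -0.592 0.276
outer loop
vertex 2.458 -2.797 -2.703
vertex 2.826 -2.453 -2.976
vertex 2.615 -2.071 -1.576
endloop
endfacet
facet normal 0.758 -0.592 0.276
outer loop
vertex 2.615 -2.071 -1.576
vertex 2.826 -2.453 -2.976
vertex 2.983 -1.727 -1.849
endloop
endfacet
facet normal 0.117 0.538 0.835
outer loop
vertex 2.615 -2.071 -1.576
vertex 2.983 -1.727 -1.849
vertex 2.348 -1.547 -1.876
endloop
endfacet
facet normal 0.240 -0.597 -0.766
outer loop
vertex 3.451 -2.003 0.192
vertex 3.007 -2.736 0.624
vertex 2.52 -2.165 0.026
endloop
endfacet
facet normal -0.169 0.986 -0.015
outer loop
vertex 3.451 -2.003 0.192
vertex 2.52 -2.165 0.026
vertex 2.753 -2.104 1.436
endloop
endfacet
facet normal 0.239 -0.597 -0.765
outer loop
vertex 2.52 -2.165 0.026
vertex 3.007 -2.736 0.624
vertex 2.075 -2.898 0.459
endloop
endfacet
facet normal -0.819 0.563 0.111
outer loop
vertex 2.52 -2.165 0.026
vertex 2.075 -2.898 0.459
vertex 2.753 -2.104 1.436
endloop
endfacet
facet normal 0.239 -0.596 -0.766
outer loop
vertex 2.075 -2.898 0.459
vertex 3.007 -2.736 0.624
vertex 2.563 -3.469 1.056
endloop
endfacet
facet normal -0.798 -0.056 0.599
outer loop
vertex 2.075 -2.898 0.459
vertex 2.563 -3.469 1.056
vertex 2.753 -2.104 1.436
endloop
endfacet
facet normal 0.240 -0.597 -0.766
outer loop
vertex 2.563 -3.469 1.056
vertex 3.007 -2.736 0.624
vertex 3.494 -3.308 1.222
endloop
endfacet
facet normal -0.128 -0.249 0.960
outer loop
vertex 2.563 -3.469 1.056
vertex 3.494 -3.308 1.222
vertex 2.753 -2.104 1.436
endloop
endfacet
facet normal 0.239 -0.597 -0.766
outer loop
vertex 3.494 -3.308 1.222
vertex 3.007 -2.736 0.624
vertex 3.939 -2.575 0.79
endloop
endfacet
facet normal 0.523 0.174 0.834
outer loop
vertex 3.494 -3.308 1.222
vertex 3.939 -2.575 0.79
vertex 2.753 -2.104 1.436
endloop
endfacet
facet normal 0.239 -0.597 -0.766
outer loop
vertex 3.939 -2.575 0.79
vertex 3.007 -2.736 0.624
vertex 3.451 -2.003 0.192
endloop
endfacet
facet normal 0.503 0.792 0.347
outer loop
vertex 3.939 -2.575 0.79
vertex 3.451 -2.003 0.192
vertex 2.753 -2.104 1.436
endloop
endfacet

endsolid
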